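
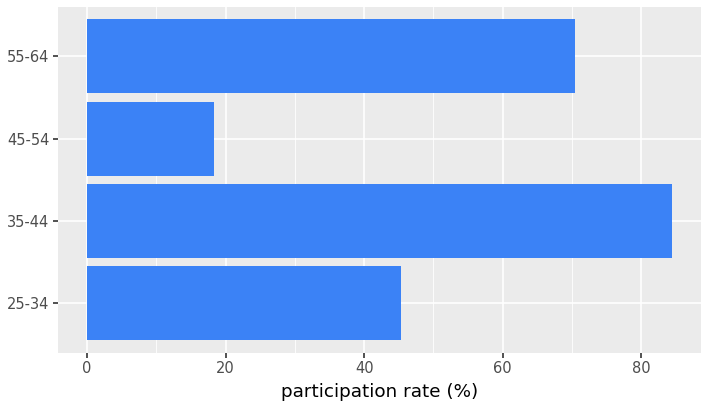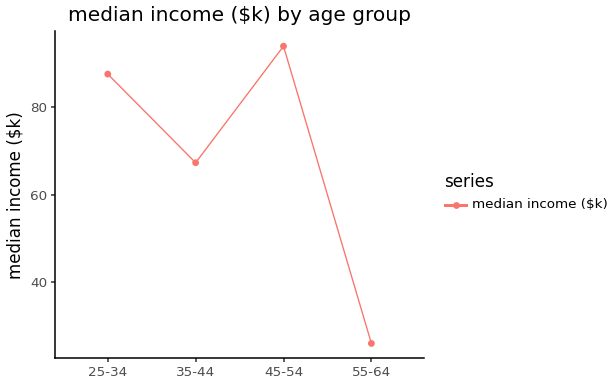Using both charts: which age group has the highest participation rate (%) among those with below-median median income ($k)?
Chart 2 median median income ($k) ≈ 80; below-median age groups: 35-44, 55-64. Among those, 35-44 has the highest participation rate (%) (≈ 80).

35-44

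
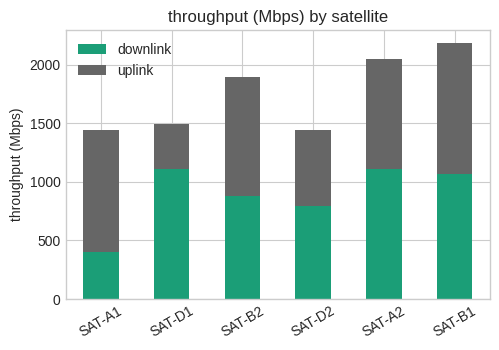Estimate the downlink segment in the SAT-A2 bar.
downlink top ≈ 1200, bottom ≈ 0; segment ≈ 1200.

≈ 1200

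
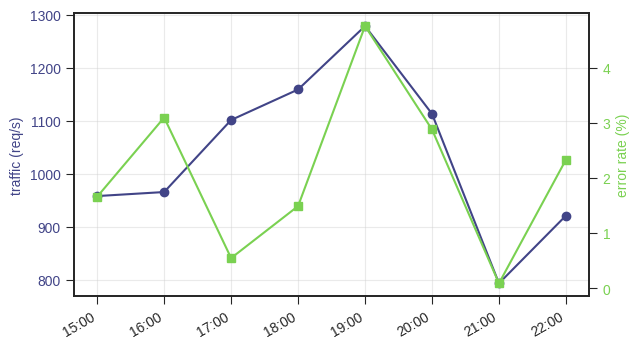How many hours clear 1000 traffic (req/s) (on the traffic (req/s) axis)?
Above 1000: 17:00, 18:00, 19:00, 20:00.

4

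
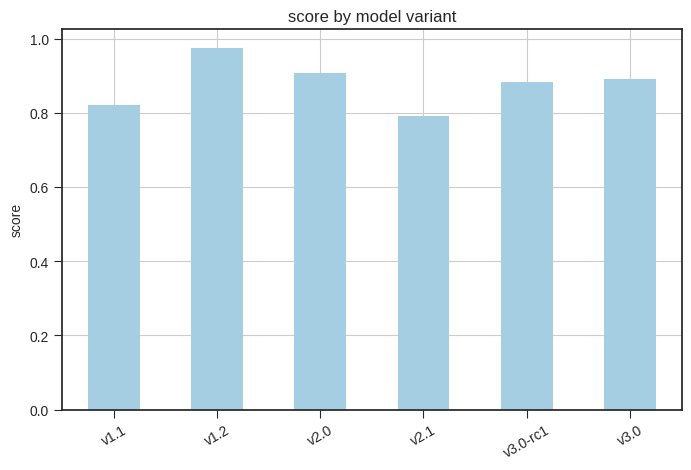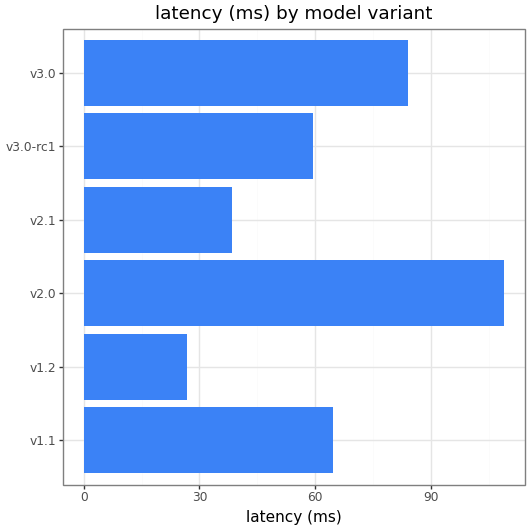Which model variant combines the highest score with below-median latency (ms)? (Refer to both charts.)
v1.2

Chart 2 median latency (ms) ≈ 60; below-median model variants: v1.2, v2.1, v3.0-rc1. Among those, v1.2 has the highest score (≈ 1).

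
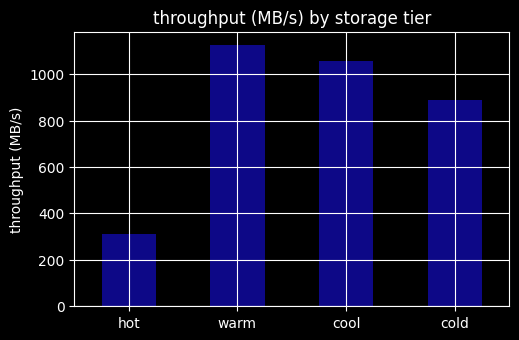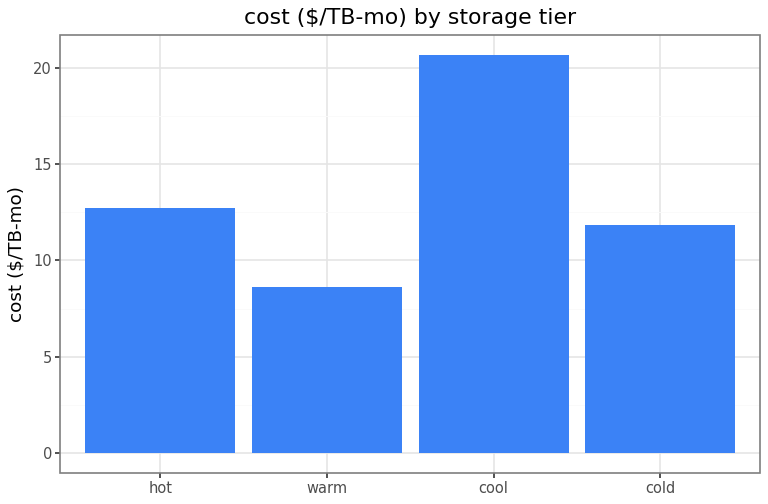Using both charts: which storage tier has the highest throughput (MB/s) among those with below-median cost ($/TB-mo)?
Chart 2 median cost ($/TB-mo) ≈ 12; below-median storage tiers: warm, cold. Among those, warm has the highest throughput (MB/s) (≈ 1200).

warm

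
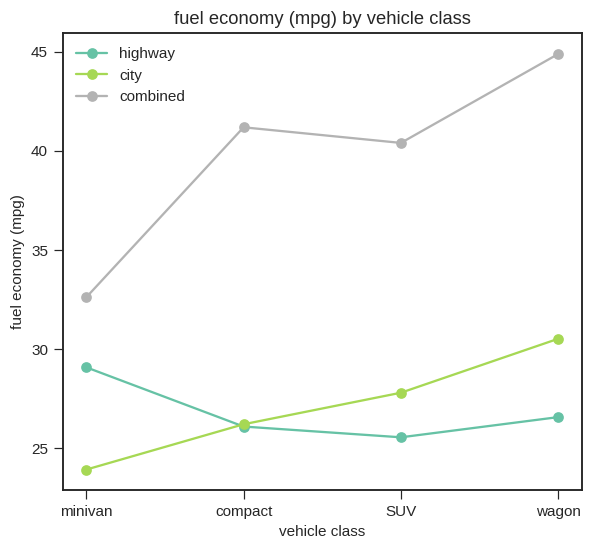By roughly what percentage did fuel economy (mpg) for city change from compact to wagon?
≈ +15.4%

compact ≈ 26, wagon ≈ 30; (30 − 26) / 26 ≈ +15.4%.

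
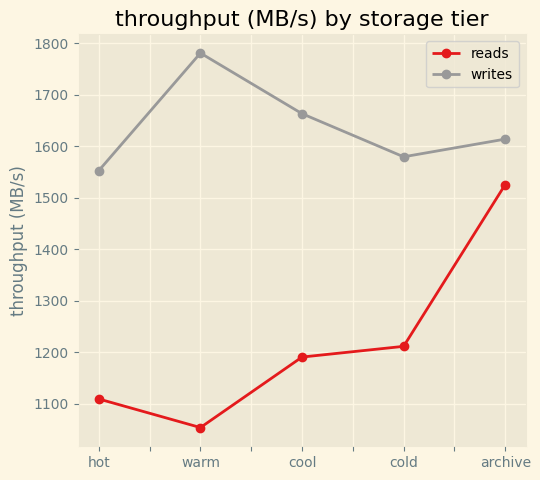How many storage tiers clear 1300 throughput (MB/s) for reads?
1

Above 1300: archive.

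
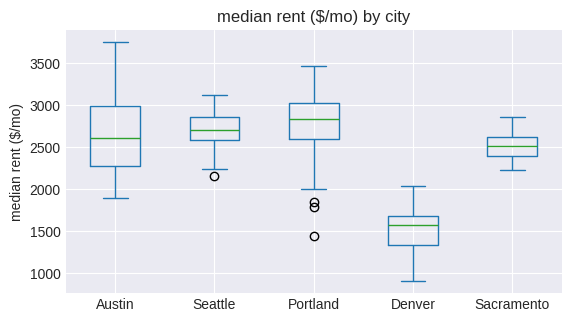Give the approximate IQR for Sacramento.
≈ 200

Q3 ≈ 2600, Q1 ≈ 2400; IQR ≈ 200.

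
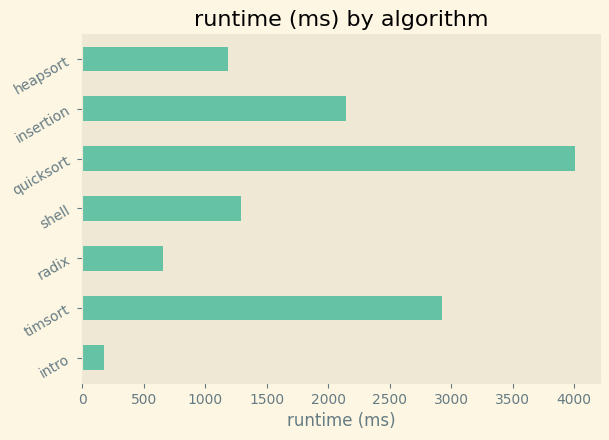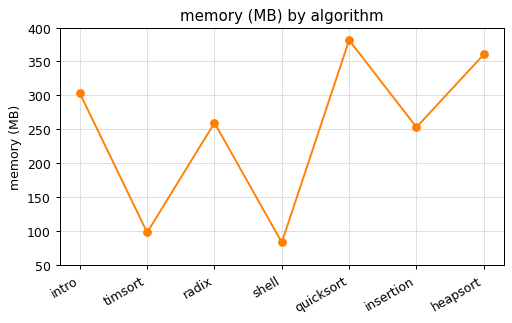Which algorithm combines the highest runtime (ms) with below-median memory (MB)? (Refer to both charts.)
timsort

Chart 2 median memory (MB) ≈ 250; below-median algorithms: timsort, shell, insertion. Among those, timsort has the highest runtime (ms) (≈ 3000).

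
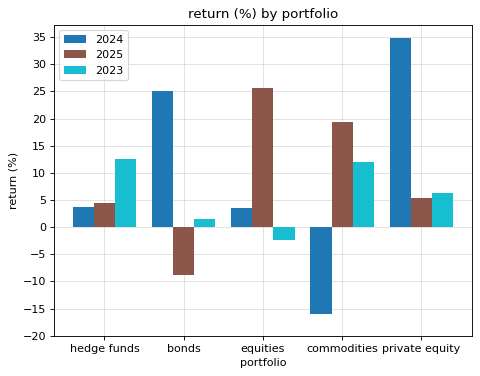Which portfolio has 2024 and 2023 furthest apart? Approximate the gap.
private equity: 2024 ≈ 35, 2023 ≈ 5 → gap ≈ 30. Next-largest (commodities) is only ≈ 25.

private equity, ≈ 30 %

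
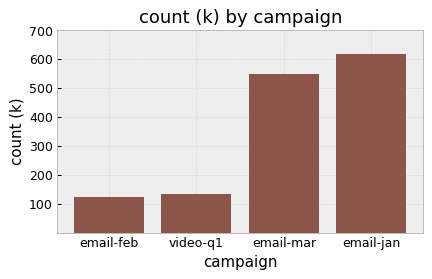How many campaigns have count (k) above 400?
2

Above 400: email-mar, email-jan.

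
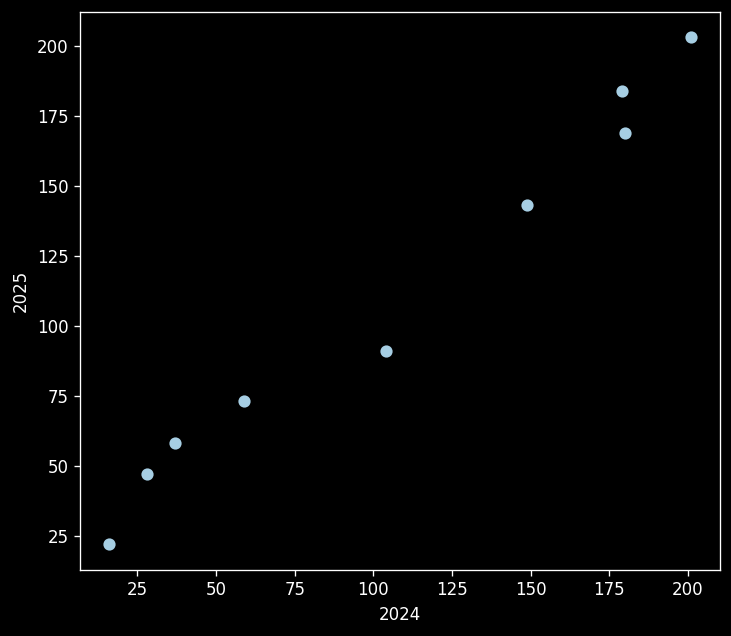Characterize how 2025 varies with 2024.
Points are positively correlated; strong (|r| ≈ 1.0).

positive, strong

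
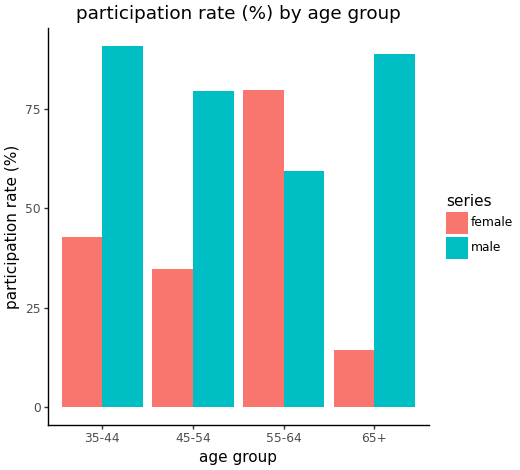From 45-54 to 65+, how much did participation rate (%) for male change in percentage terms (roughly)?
≈ +12.5%

45-54 ≈ 80, 65+ ≈ 90; (90 − 80) / 80 ≈ +12.5%.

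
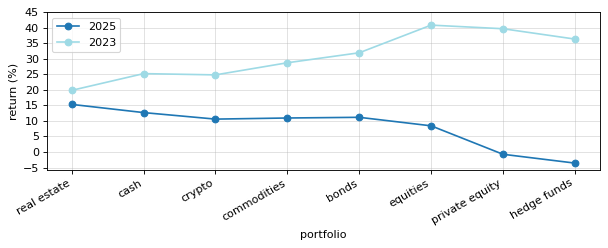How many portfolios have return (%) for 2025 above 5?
Above 5: real estate, cash, crypto, commodities, bonds, equities.

6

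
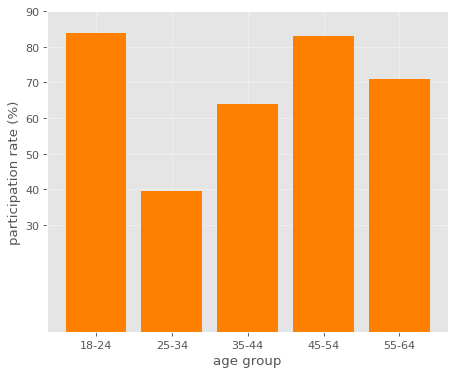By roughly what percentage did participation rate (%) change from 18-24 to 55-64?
≈ -12.5%

18-24 ≈ 80, 55-64 ≈ 70; (70 − 80) / 80 ≈ -12.5%.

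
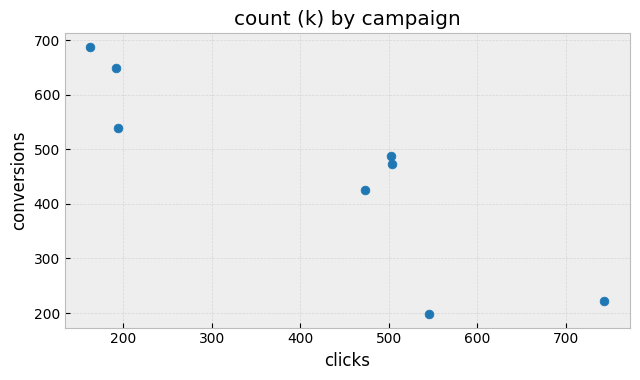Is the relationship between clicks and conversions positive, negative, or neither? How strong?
Points are negatively correlated; strong (|r| ≈ 0.9).

negative, strong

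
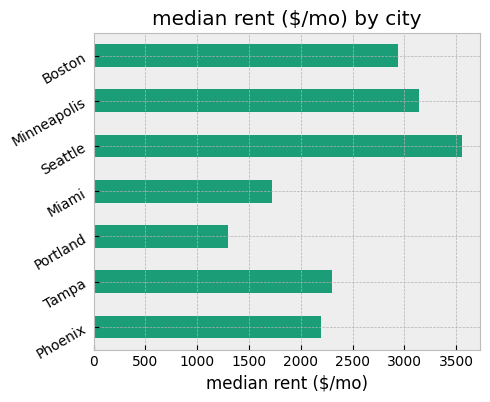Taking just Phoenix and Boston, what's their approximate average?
(2000 + 3000) / 2 ≈ 2500.

≈ 2500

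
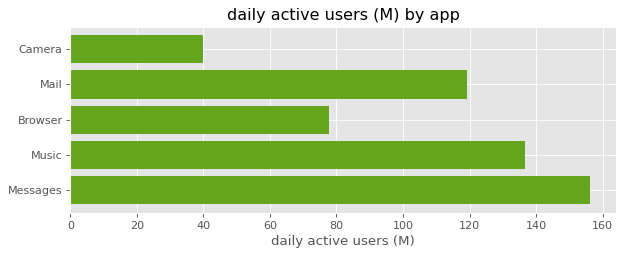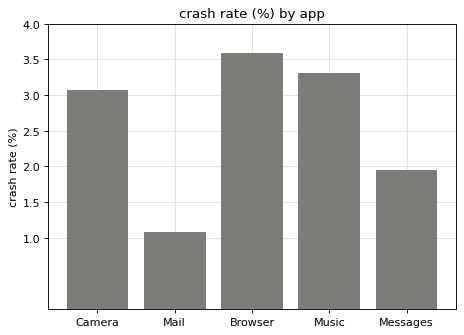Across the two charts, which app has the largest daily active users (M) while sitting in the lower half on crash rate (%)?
Messages

Chart 2 median crash rate (%) ≈ 3; below-median apps: Mail, Messages. Among those, Messages has the highest daily active users (M) (≈ 160).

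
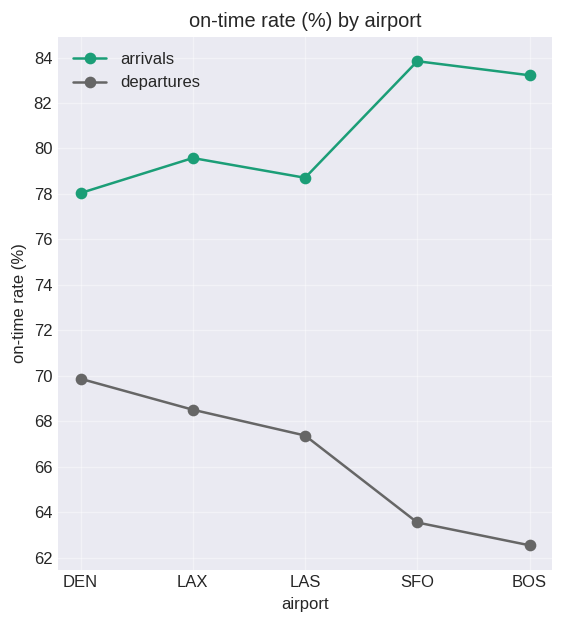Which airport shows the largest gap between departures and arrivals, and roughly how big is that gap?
BOS, ≈ 22 %

BOS: departures ≈ 62, arrivals ≈ 84 → gap ≈ 22. Next-largest (SFO) is only ≈ 20.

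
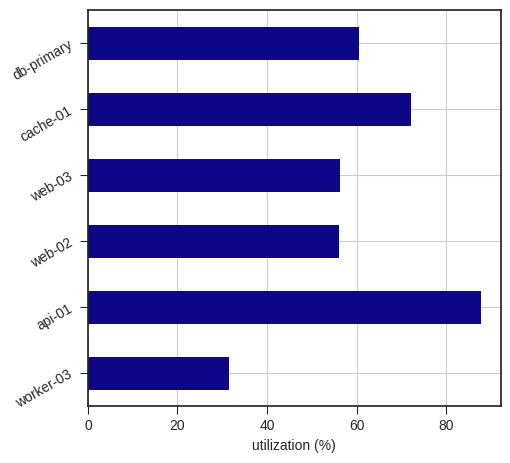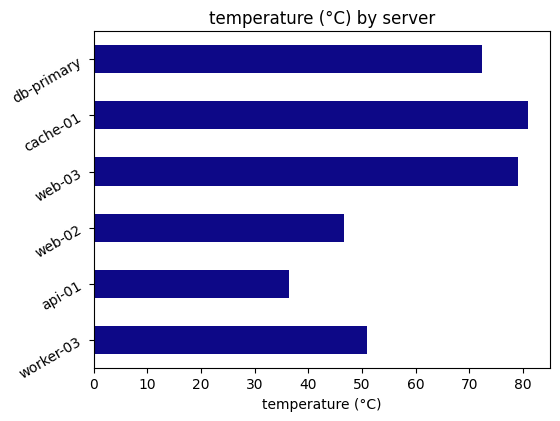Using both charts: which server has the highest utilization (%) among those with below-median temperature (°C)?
Chart 2 median temperature (°C) ≈ 60; below-median servers: worker-03, api-01, web-02. Among those, api-01 has the highest utilization (%) (≈ 90).

api-01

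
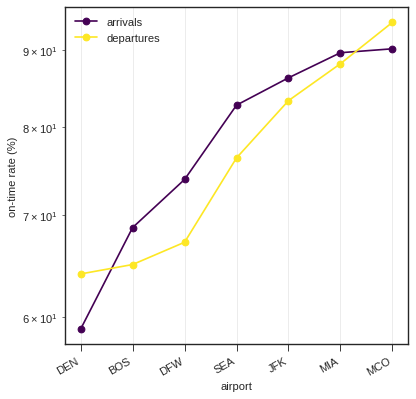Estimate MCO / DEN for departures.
≈ 1.46×

MCO ≈ 95, DEN ≈ 65; 95/65 ≈ 1.46.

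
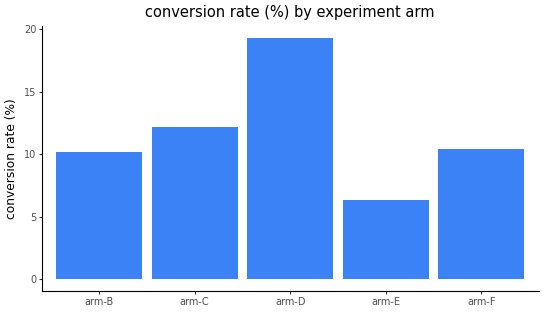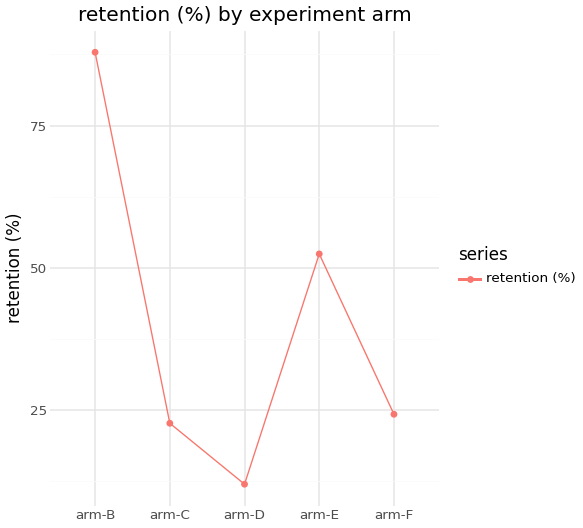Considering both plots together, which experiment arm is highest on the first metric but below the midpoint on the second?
arm-D

Chart 2 median retention (%) ≈ 20; below-median experiment arms: arm-C, arm-D. Among those, arm-D has the highest conversion rate (%) (≈ 20).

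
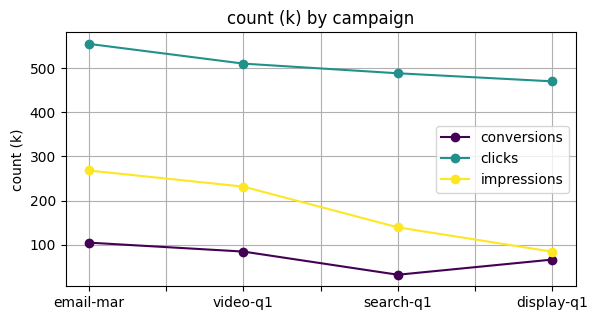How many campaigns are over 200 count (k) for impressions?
2

Above 200: email-mar, video-q1.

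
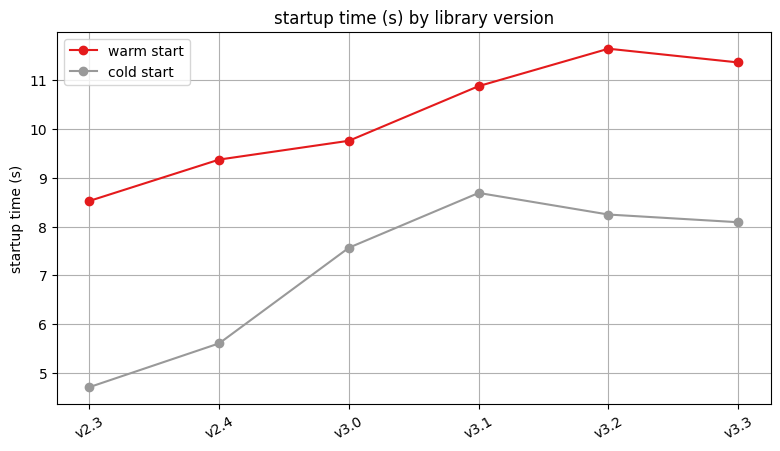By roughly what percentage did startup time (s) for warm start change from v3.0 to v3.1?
≈ +10%

v3.0 ≈ 10, v3.1 ≈ 11; (11 − 10) / 10 ≈ +10%.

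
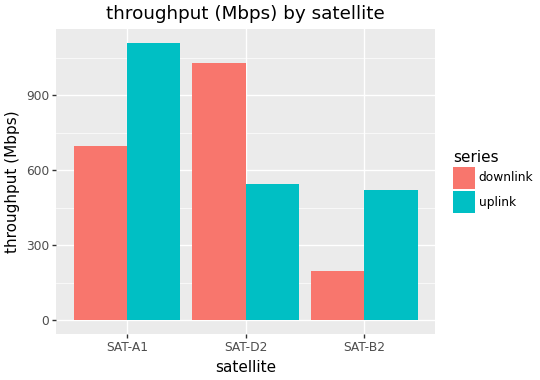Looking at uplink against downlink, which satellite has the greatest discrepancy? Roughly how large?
SAT-D2: uplink ≈ 500, downlink ≈ 1000 → gap ≈ 500. Next-largest (SAT-A1) is only ≈ 400.

SAT-D2, ≈ 500 Mbps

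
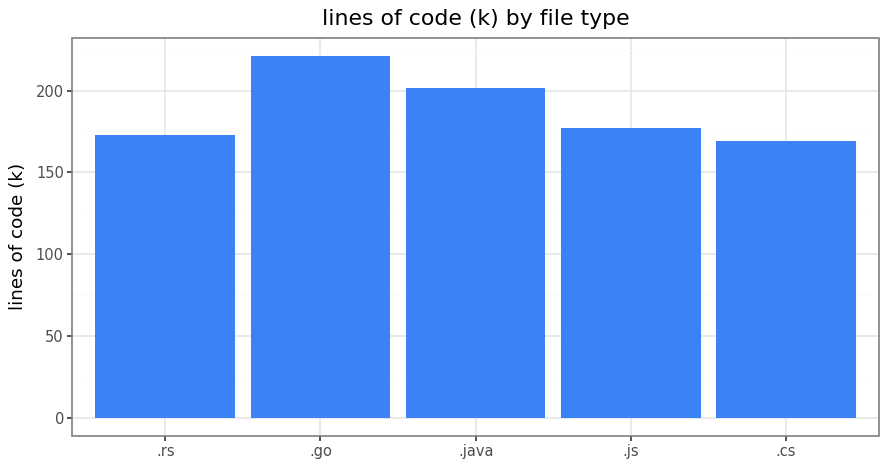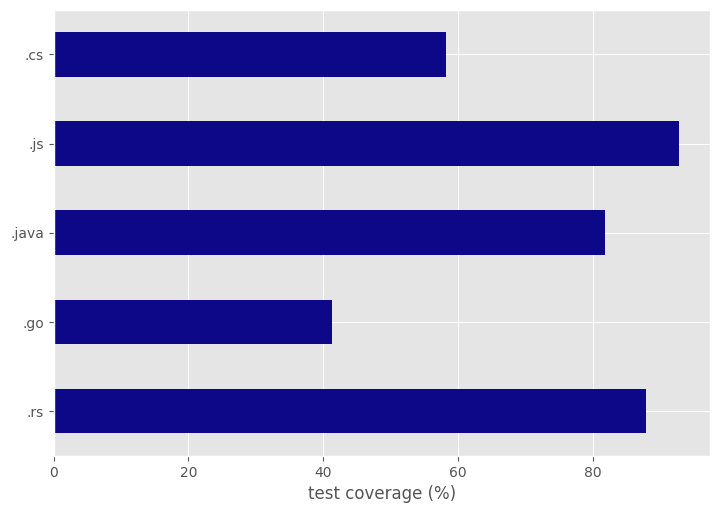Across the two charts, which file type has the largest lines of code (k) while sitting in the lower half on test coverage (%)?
Chart 2 median test coverage (%) ≈ 80; below-median file types: .go, .cs. Among those, .go has the highest lines of code (k) (≈ 225).

.go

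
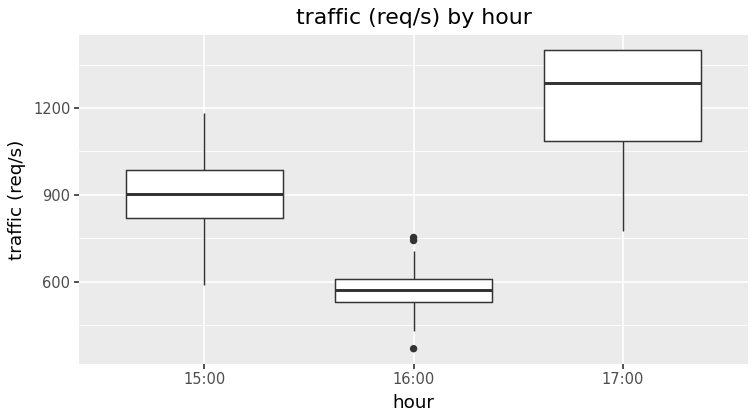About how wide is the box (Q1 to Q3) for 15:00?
≈ 200

Q3 ≈ 1000, Q1 ≈ 800; IQR ≈ 200.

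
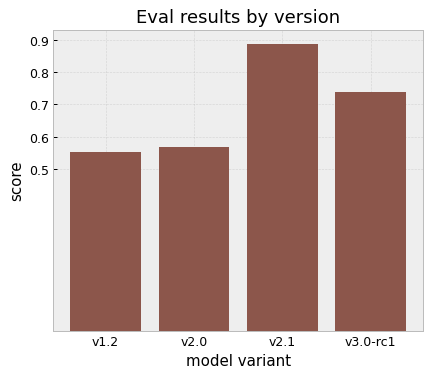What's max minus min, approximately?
Max v2.1 ≈ 0.9, min v1.2 ≈ 0.6; range ≈ 0.3.

≈ 0.3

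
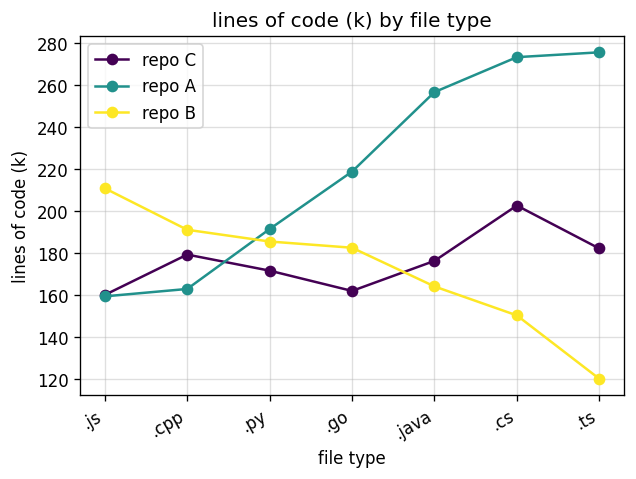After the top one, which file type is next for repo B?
Top 3 for repo B: .js ≈ 220, .cpp ≈ 200, .py ≈ 180.

.cpp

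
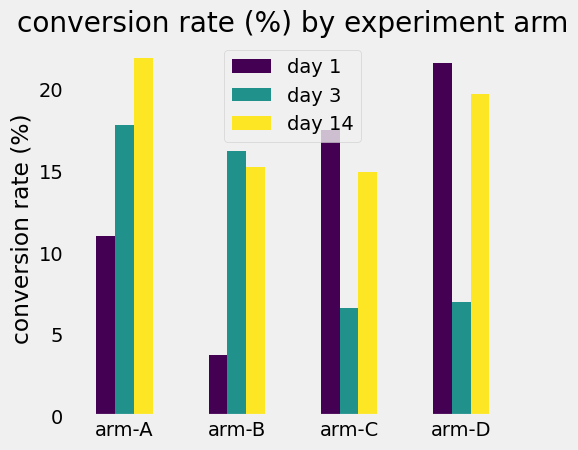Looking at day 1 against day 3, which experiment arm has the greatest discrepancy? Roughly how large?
arm-D, ≈ 16 %

arm-D: day 1 ≈ 22, day 3 ≈ 6 → gap ≈ 16. Next-largest (arm-B) is only ≈ 12.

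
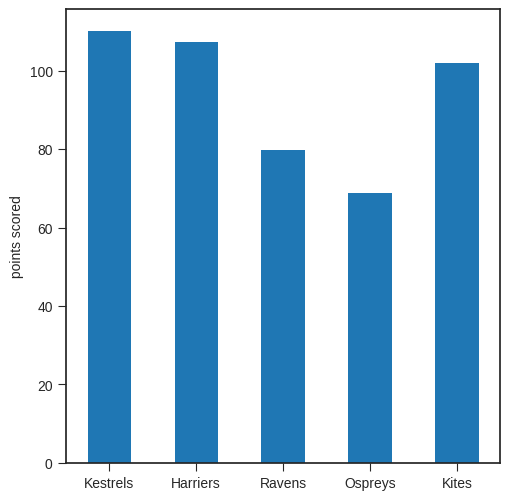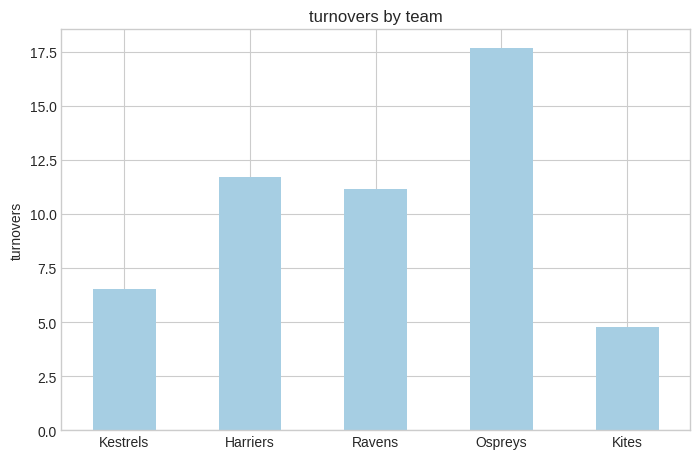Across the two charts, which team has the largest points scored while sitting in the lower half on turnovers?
Chart 2 median turnovers ≈ 12; below-median teams: Kestrels, Kites. Among those, Kestrels has the highest points scored (≈ 120).

Kestrels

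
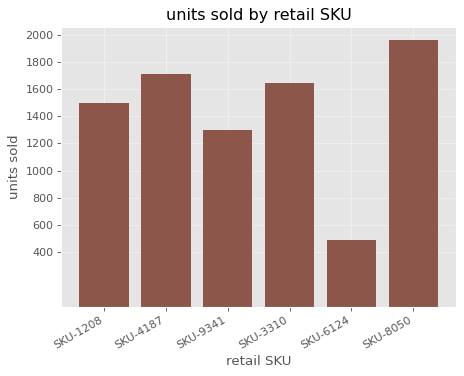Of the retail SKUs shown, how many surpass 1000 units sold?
Above 1000: SKU-1208, SKU-4187, SKU-9341, SKU-3310, SKU-8050.

5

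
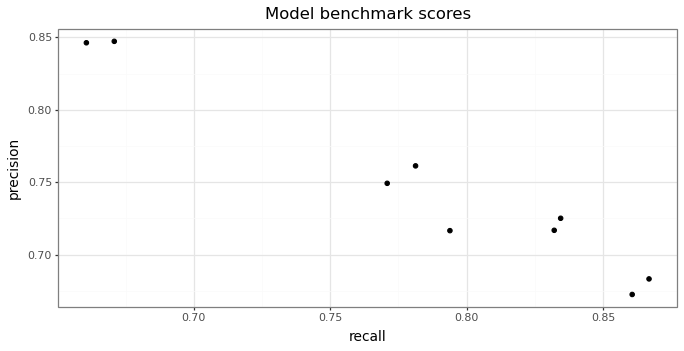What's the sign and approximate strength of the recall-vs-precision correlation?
Points are negatively correlated; strong (|r| ≈ 1.0).

negative, strong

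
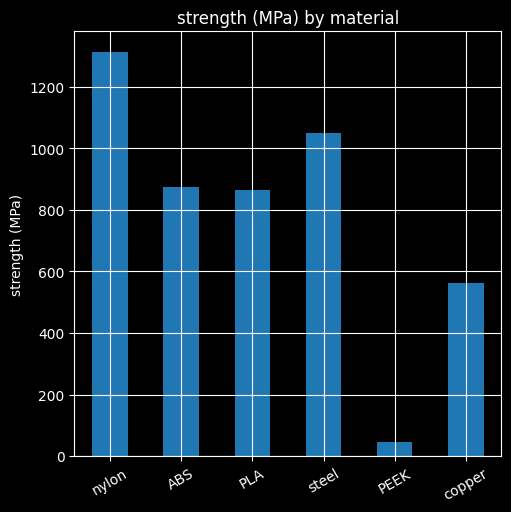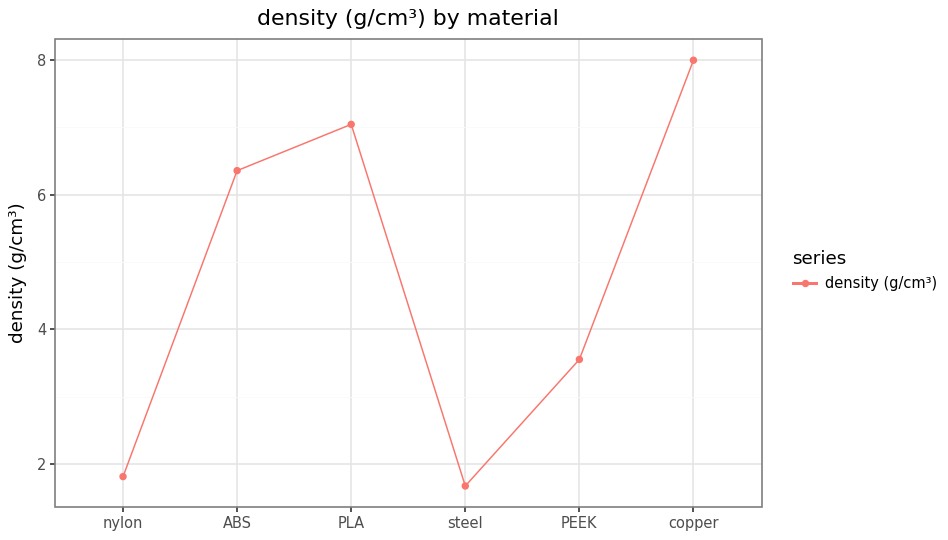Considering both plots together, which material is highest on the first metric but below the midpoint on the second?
nylon

Chart 2 median density (g/cm³) ≈ 5; below-median materials: nylon, steel, PEEK. Among those, nylon has the highest strength (MPa) (≈ 1400).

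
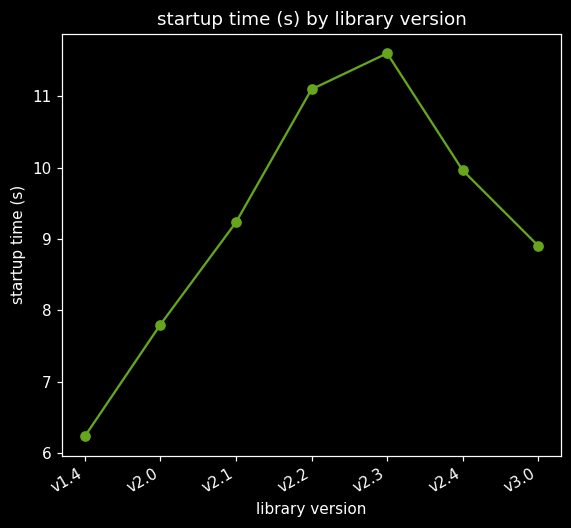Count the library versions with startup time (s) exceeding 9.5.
3

Above 9.5: v2.2, v2.3, v2.4.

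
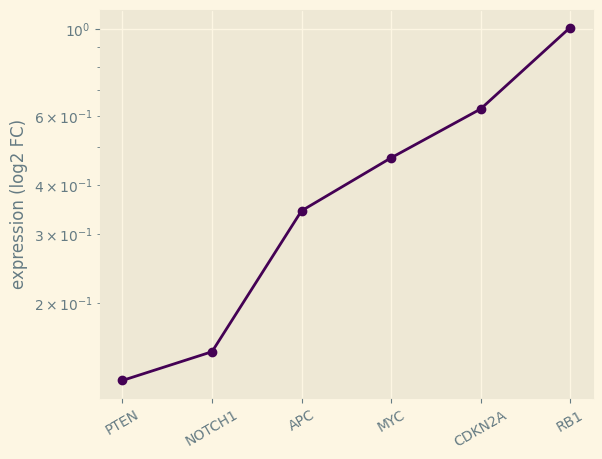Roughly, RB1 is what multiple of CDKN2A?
RB1 ≈ 1.0, CDKN2A ≈ 0.6; 1.0/0.6 ≈ 1.67.

≈ 1.67×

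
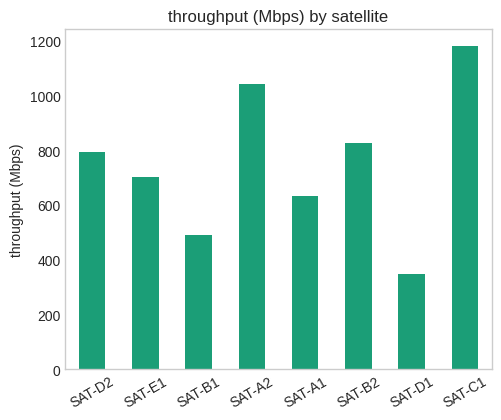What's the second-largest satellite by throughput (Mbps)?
SAT-A2

Top 3: SAT-C1 ≈ 1200, SAT-A2 ≈ 1000, SAT-B2 ≈ 800.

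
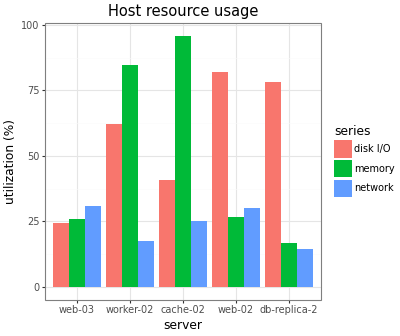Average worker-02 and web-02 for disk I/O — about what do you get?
(60 + 80) / 2 ≈ 70.

≈ 70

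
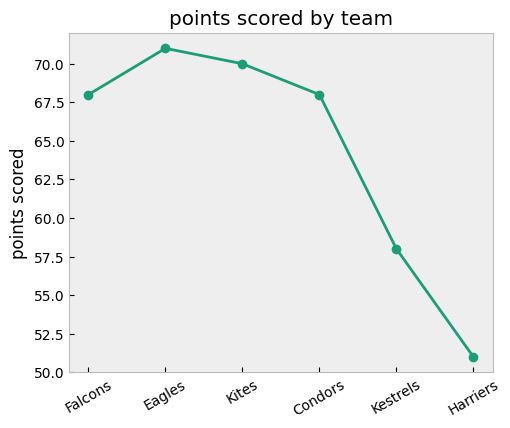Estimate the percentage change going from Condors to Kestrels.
≈ -14.7%

Condors ≈ 68, Kestrels ≈ 58; (58 − 68) / 68 ≈ -14.7%.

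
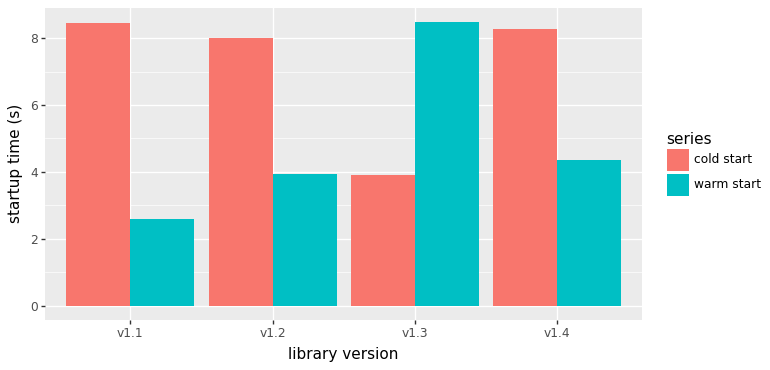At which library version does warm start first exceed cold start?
v1.2: warm start ≈ 4 vs cold start ≈ 8 (not yet); v1.3: warm start ≈ 8 vs cold start ≈ 4 (first crossover).

v1.3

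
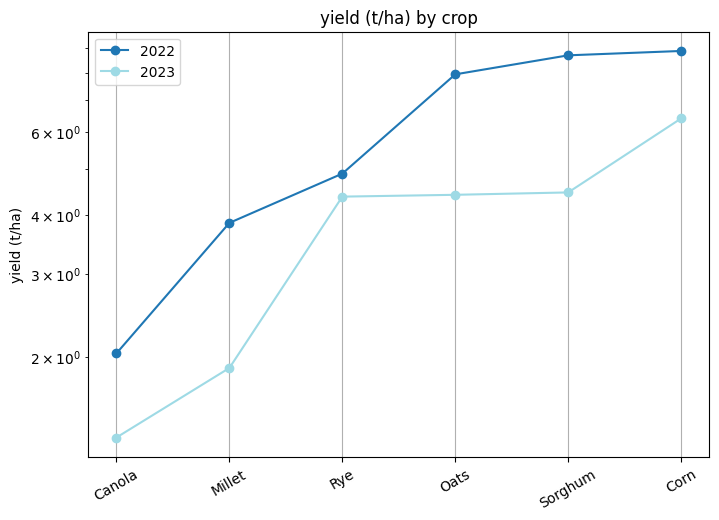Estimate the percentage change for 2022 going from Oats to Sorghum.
≈ +12.5%

Oats ≈ 8, Sorghum ≈ 9; (9 − 8) / 8 ≈ +12.5%.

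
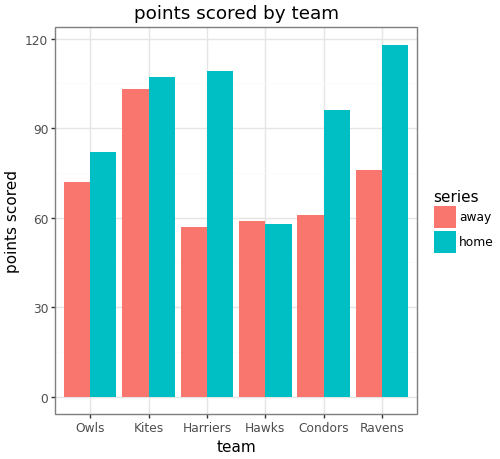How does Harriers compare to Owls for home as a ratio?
≈ 1.38×

Harriers ≈ 110, Owls ≈ 80; 110/80 ≈ 1.38.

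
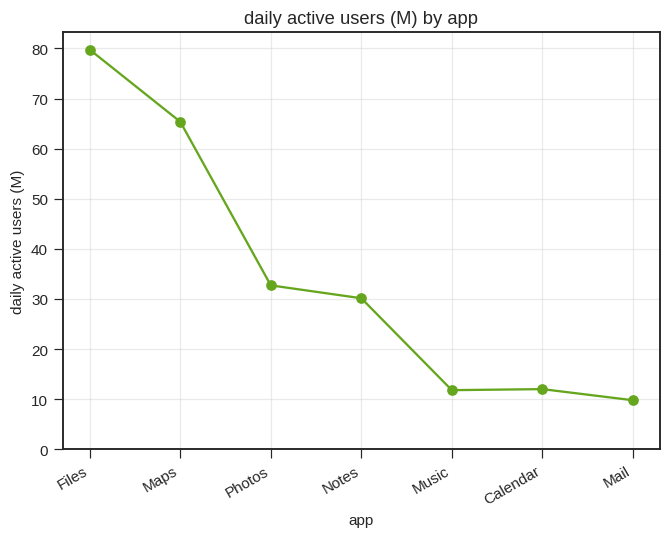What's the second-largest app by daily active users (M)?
Top 3: Files ≈ 80, Maps ≈ 70, Photos ≈ 30.

Maps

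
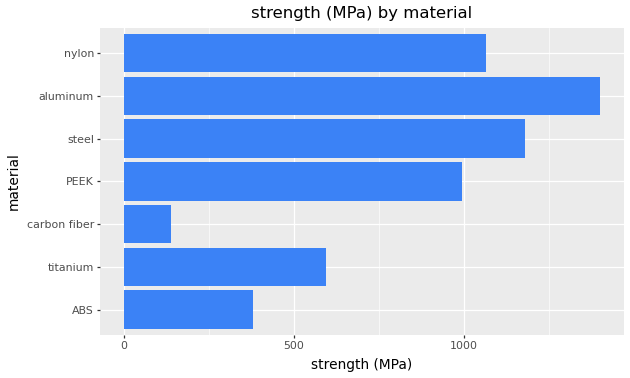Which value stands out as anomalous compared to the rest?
carbon fiber

carbon fiber ≈ 200; the rest sit between ≈ 400 and ≈ 1400.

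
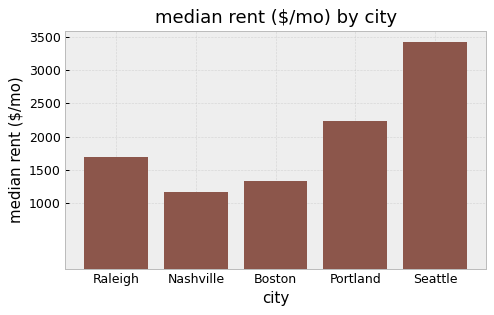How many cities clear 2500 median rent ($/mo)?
1

Above 2500: Seattle.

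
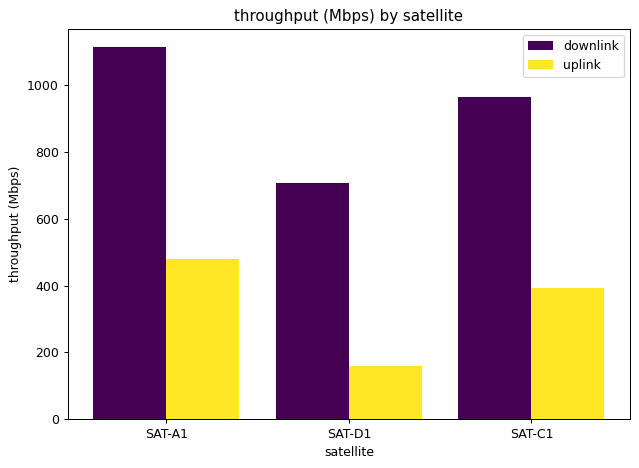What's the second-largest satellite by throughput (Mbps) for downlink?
SAT-C1

Top 3 for downlink: SAT-A1 ≈ 1100, SAT-C1 ≈ 1000, SAT-D1 ≈ 700.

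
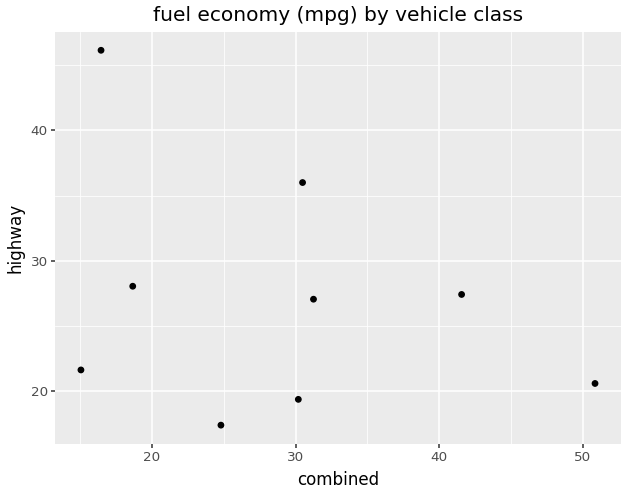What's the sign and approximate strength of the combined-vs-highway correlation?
negative, weak

Points are negatively correlated; weak (|r| ≈ 0.3).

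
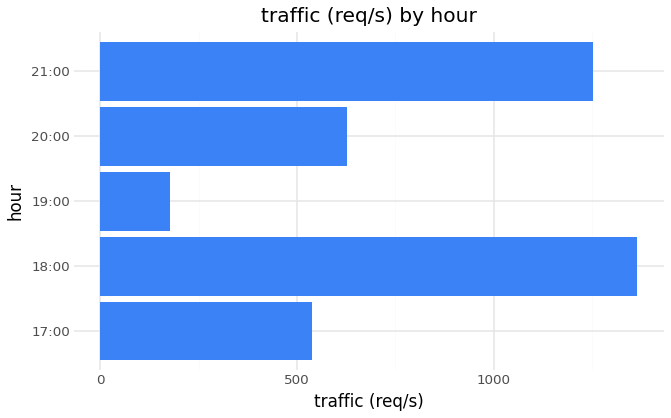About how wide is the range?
Max 18:00 ≈ 1400, min 19:00 ≈ 200; range ≈ 1200.

≈ 1200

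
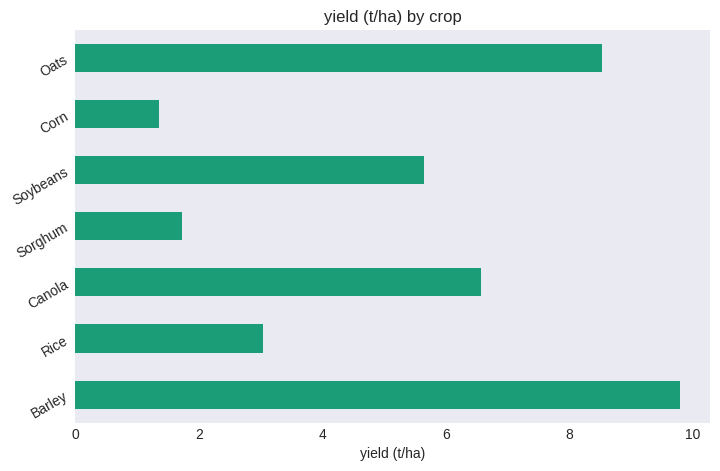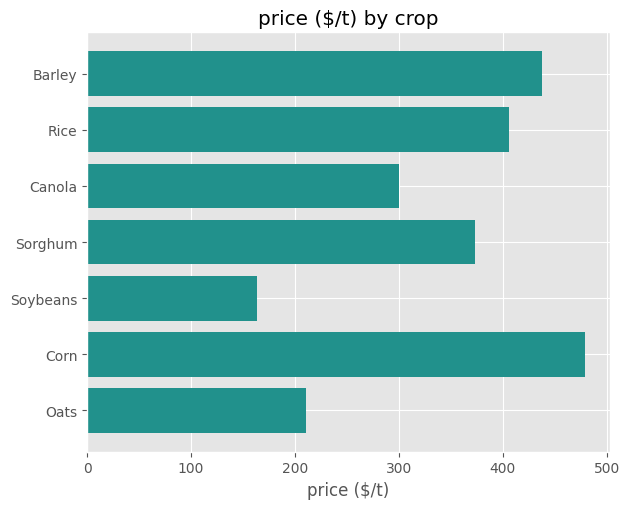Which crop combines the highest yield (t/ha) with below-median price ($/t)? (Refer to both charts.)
Chart 2 median price ($/t) ≈ 350; below-median crops: Canola, Soybeans, Oats. Among those, Oats has the highest yield (t/ha) (≈ 9).

Oats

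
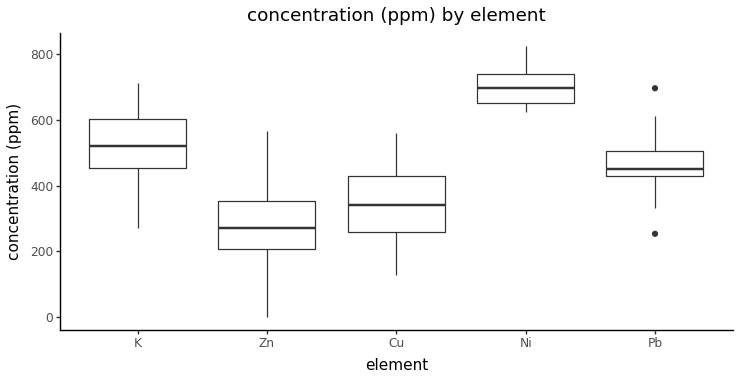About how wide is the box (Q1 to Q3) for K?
Q3 ≈ 600, Q1 ≈ 450; IQR ≈ 150.

≈ 150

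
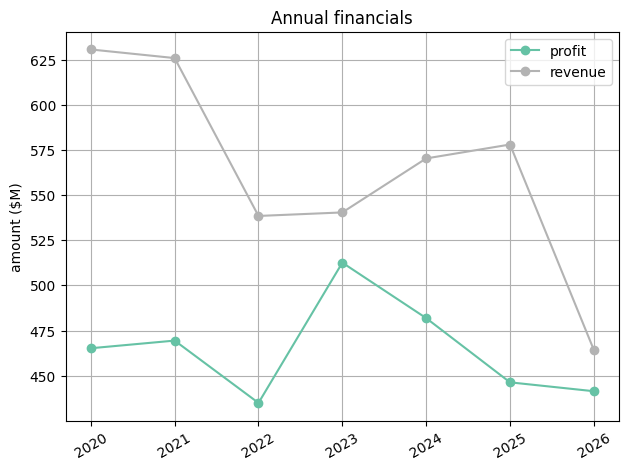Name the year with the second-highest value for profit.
2024

Top 3 for profit: 2023 ≈ 520, 2024 ≈ 480, 2021 ≈ 460.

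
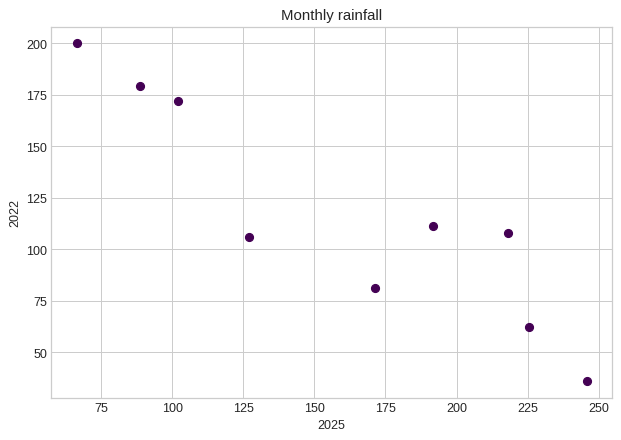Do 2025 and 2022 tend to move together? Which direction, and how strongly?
negative, strong

Points are negatively correlated; strong (|r| ≈ 0.9).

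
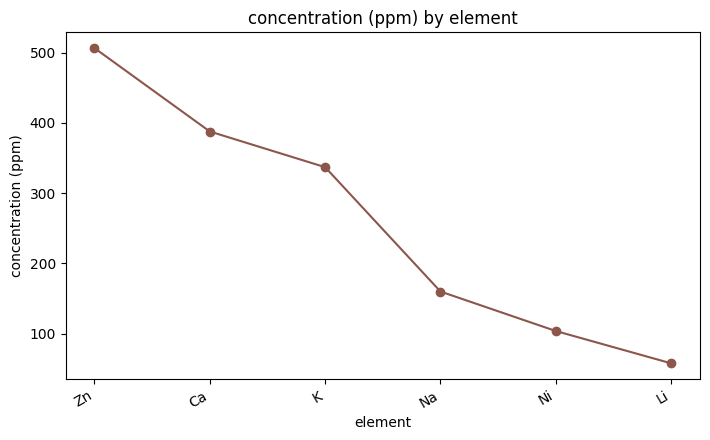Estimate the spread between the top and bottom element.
Max Zn ≈ 500, min Li ≈ 50; range ≈ 450.

≈ 450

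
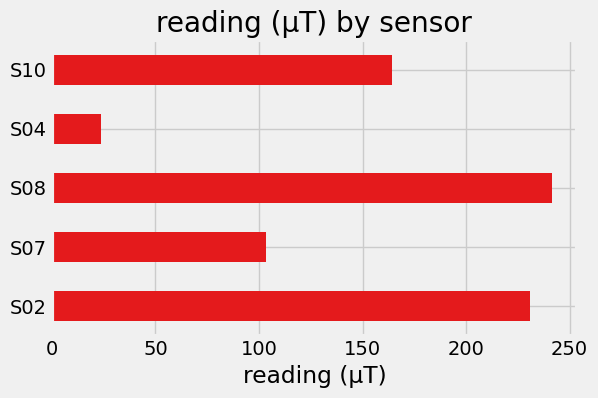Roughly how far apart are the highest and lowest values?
≈ 225

Max S08 ≈ 250, min S04 ≈ 25; range ≈ 225.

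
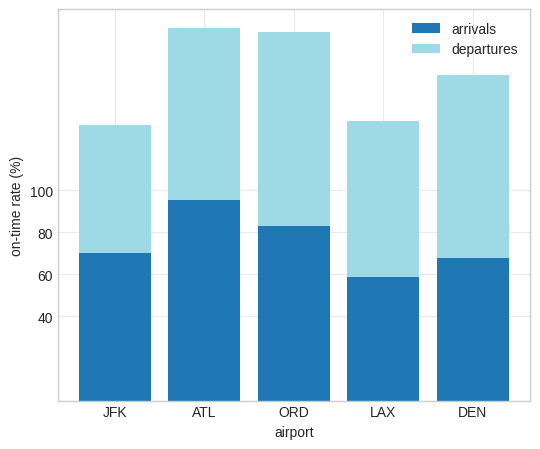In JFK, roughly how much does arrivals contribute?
arrivals top ≈ 80, bottom ≈ 0; segment ≈ 80.

≈ 80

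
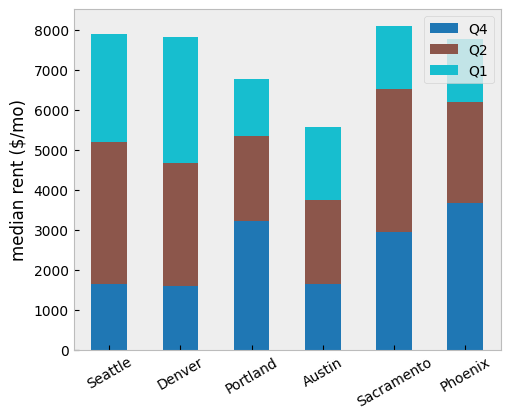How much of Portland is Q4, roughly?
≈ 3000

Q4 top ≈ 3000, bottom ≈ 0; segment ≈ 3000.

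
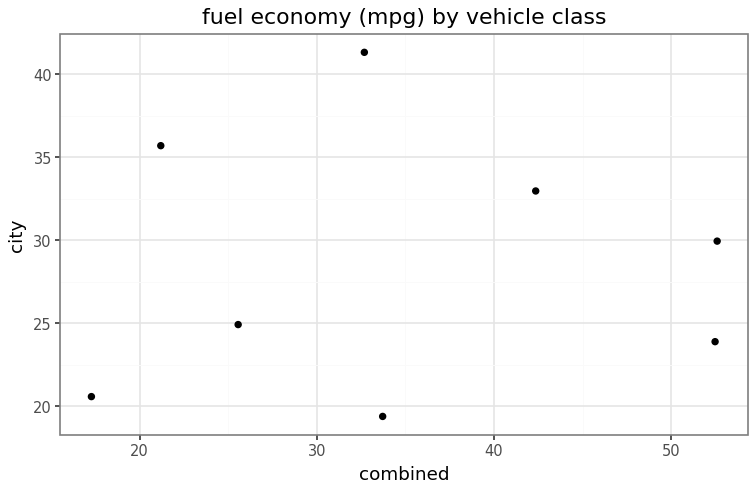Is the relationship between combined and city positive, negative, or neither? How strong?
Points are roughly uncorrelated; weak (|r| ≈ 0.0).

no clear correlation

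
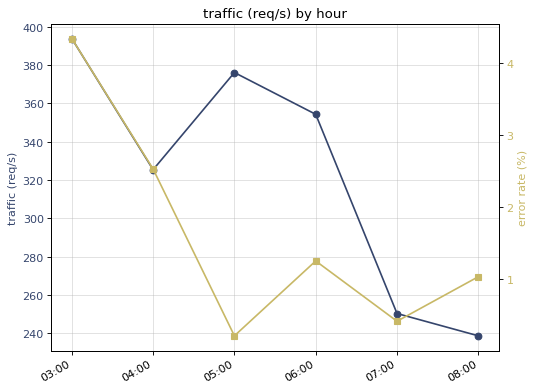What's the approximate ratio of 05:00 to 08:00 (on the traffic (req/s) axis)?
≈ 1.58×

05:00 ≈ 380, 08:00 ≈ 240; 380/240 ≈ 1.58.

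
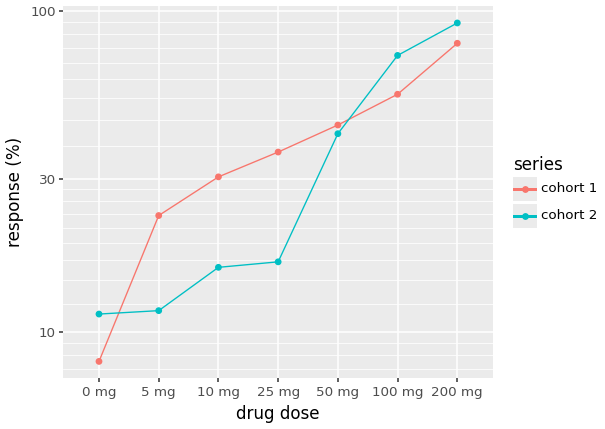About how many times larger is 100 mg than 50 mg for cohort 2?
≈ 1.75×

100 mg ≈ 70, 50 mg ≈ 40; 70/40 ≈ 1.75.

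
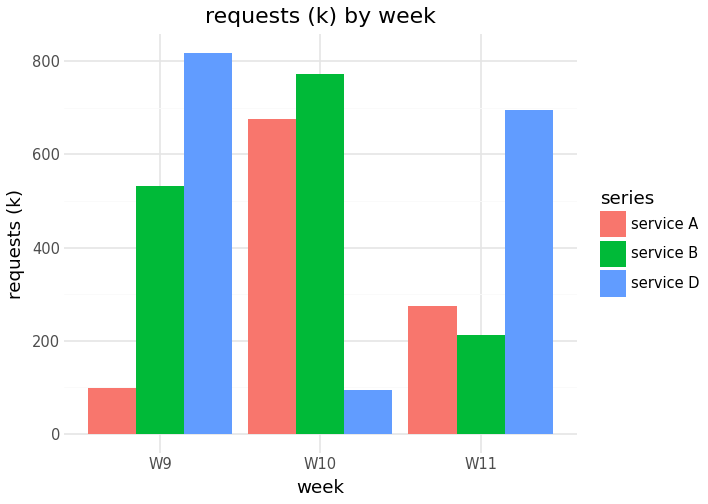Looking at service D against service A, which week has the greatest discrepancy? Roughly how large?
W9, ≈ 700 k

W9: service D ≈ 800, service A ≈ 100 → gap ≈ 700. Next-largest (W10) is only ≈ 600.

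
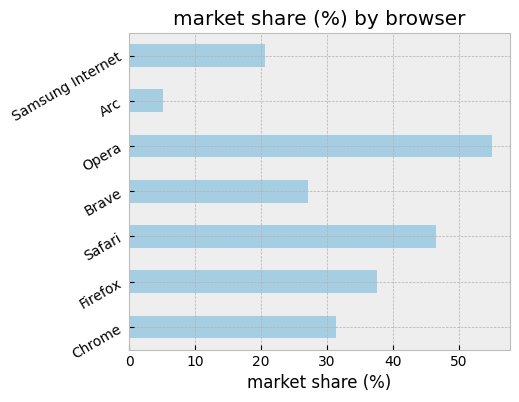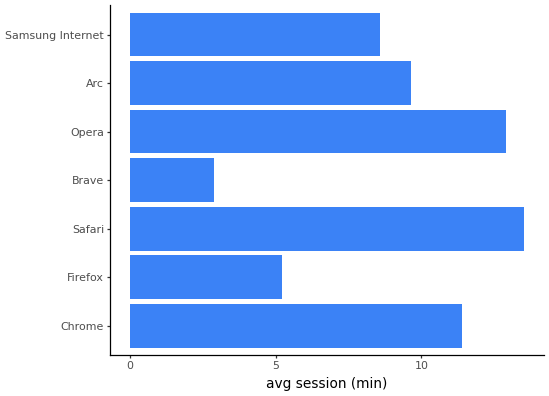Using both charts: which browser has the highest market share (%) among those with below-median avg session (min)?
Chart 2 median avg session (min) ≈ 10; below-median browsers: Firefox, Brave, Samsung Internet. Among those, Firefox has the highest market share (%) (≈ 40).

Firefox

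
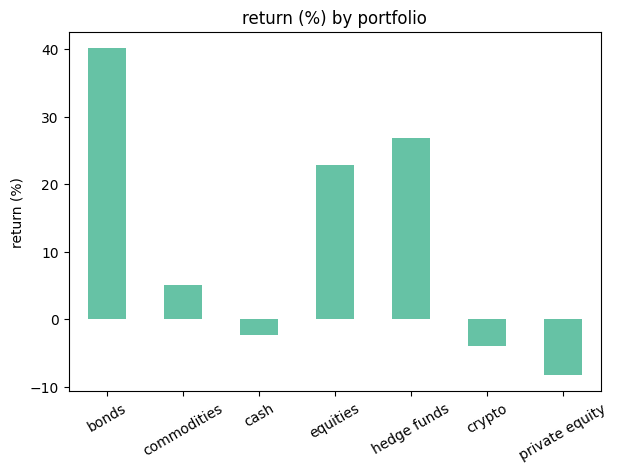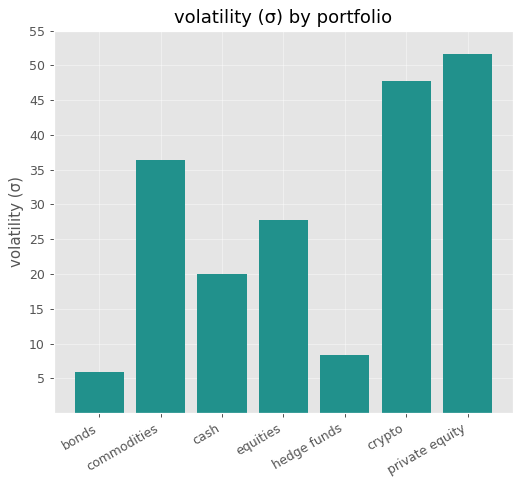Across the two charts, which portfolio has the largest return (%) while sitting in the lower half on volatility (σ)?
bonds

Chart 2 median volatility (σ) ≈ 30; below-median portfolios: bonds, cash, hedge funds. Among those, bonds has the highest return (%) (≈ 40).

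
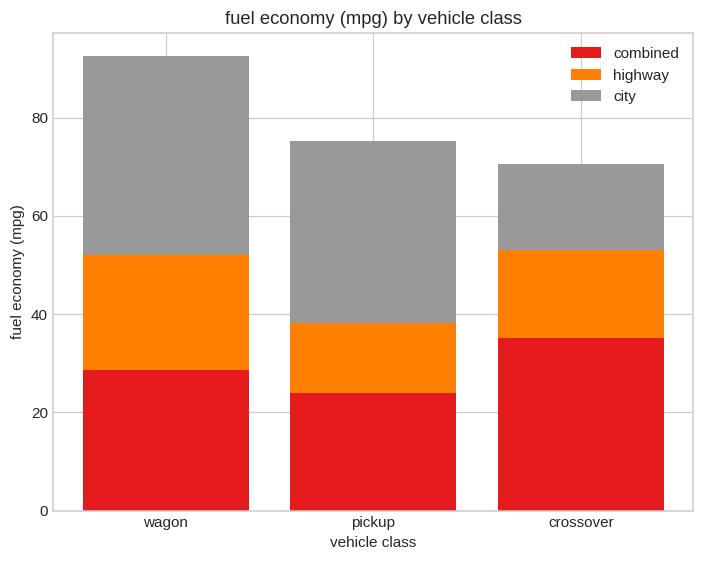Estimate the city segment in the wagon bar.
city top ≈ 90, bottom ≈ 50; segment ≈ 40.

≈ 40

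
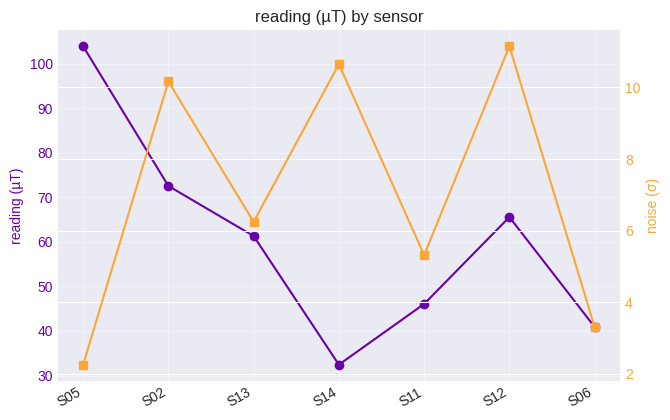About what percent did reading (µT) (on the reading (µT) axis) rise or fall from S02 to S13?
S02 ≈ 70, S13 ≈ 60; (60 − 70) / 70 ≈ -14.3%.

≈ -14.3%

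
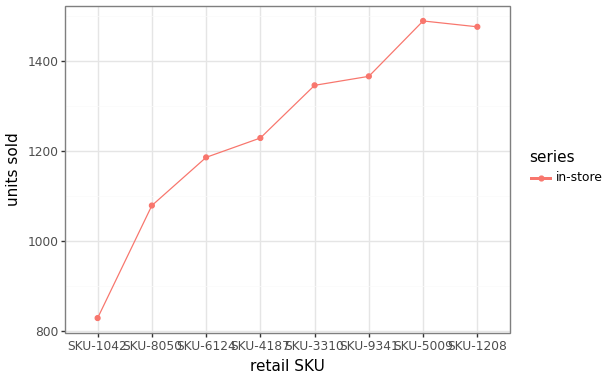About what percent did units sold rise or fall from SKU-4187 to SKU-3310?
≈ +8.3%

SKU-4187 ≈ 1200, SKU-3310 ≈ 1300; (1300 − 1200) / 1200 ≈ +8.3%.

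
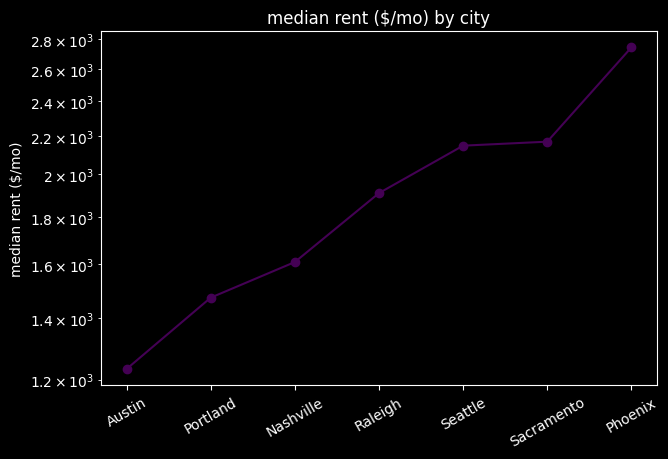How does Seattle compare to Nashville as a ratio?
Seattle ≈ 2200, Nashville ≈ 1600; 2200/1600 ≈ 1.38.

≈ 1.38×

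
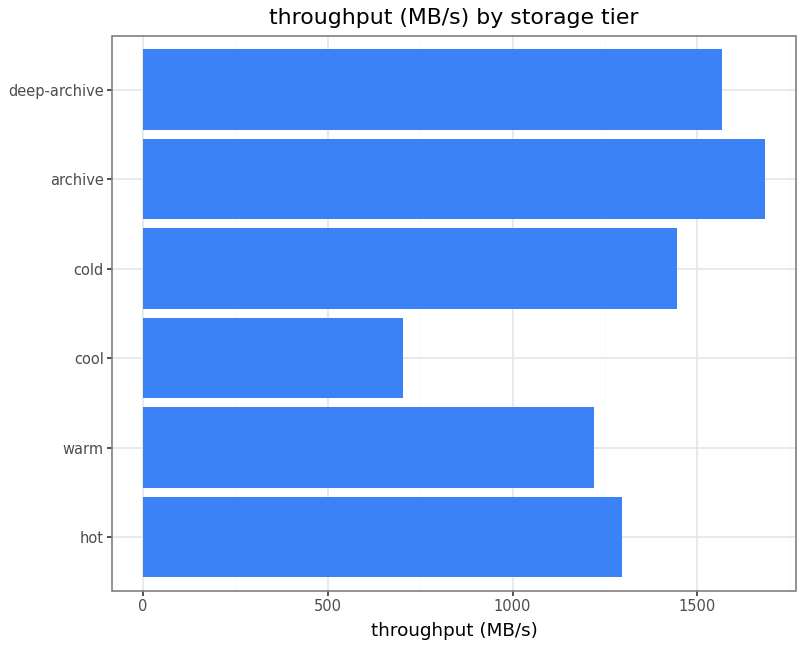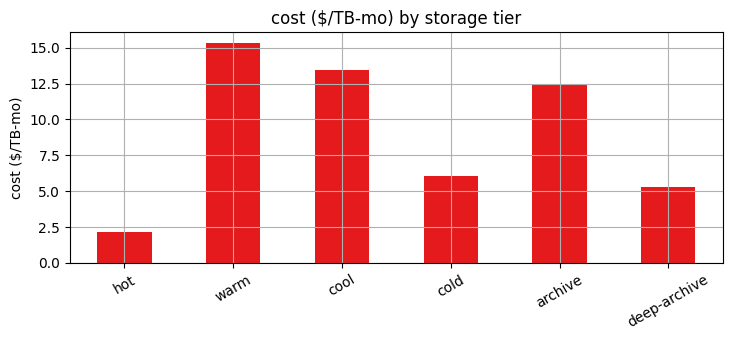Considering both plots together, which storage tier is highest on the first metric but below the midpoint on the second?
deep-archive

Chart 2 median cost ($/TB-mo) ≈ 10; below-median storage tiers: hot, cold, deep-archive. Among those, deep-archive has the highest throughput (MB/s) (≈ 1600).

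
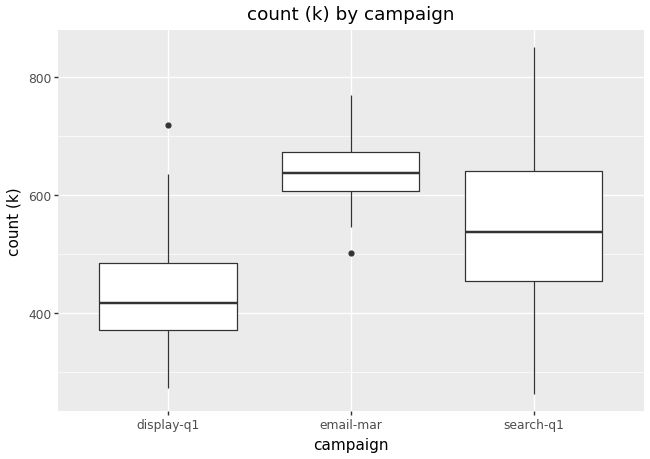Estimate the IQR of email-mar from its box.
Q3 ≈ 680, Q1 ≈ 600; IQR ≈ 80.

≈ 80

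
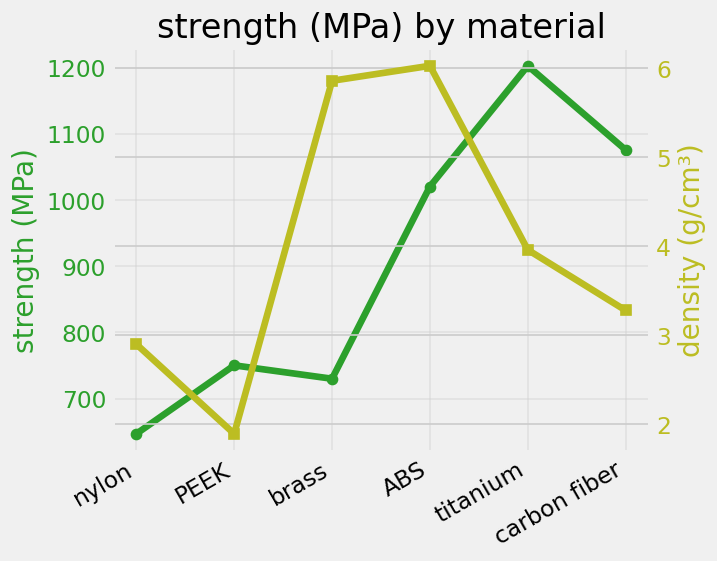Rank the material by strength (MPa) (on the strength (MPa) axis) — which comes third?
Top 4 (on the strength (MPa) axis): titanium ≈ 1200, carbon fiber ≈ 1100, ABS ≈ 1000, PEEK ≈ 750.

ABS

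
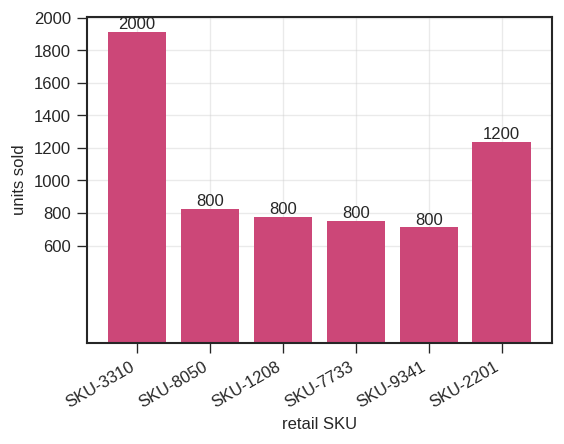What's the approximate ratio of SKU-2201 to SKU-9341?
SKU-2201 ≈ 1200, SKU-9341 ≈ 800; 1200/800 ≈ 1.5.

≈ 1.5×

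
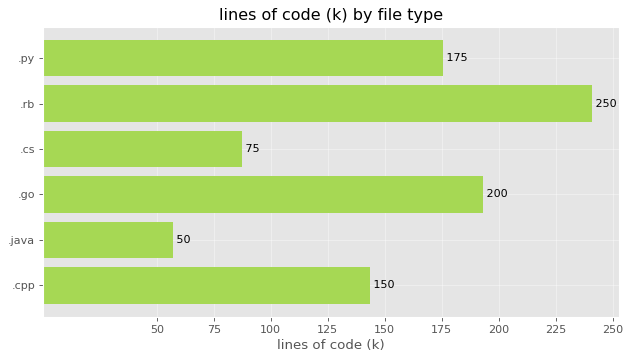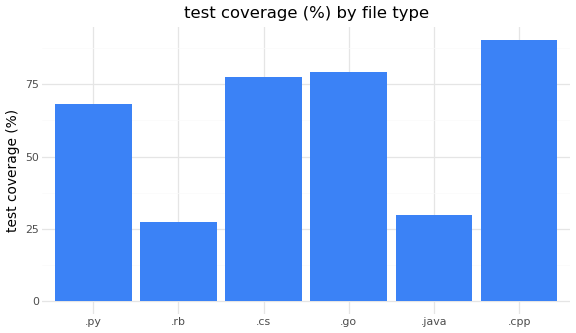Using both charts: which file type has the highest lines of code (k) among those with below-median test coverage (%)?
Chart 2 median test coverage (%) ≈ 70; below-median file types: .py, .rb, .java. Among those, .rb has the highest lines of code (k) (≈ 250).

.rb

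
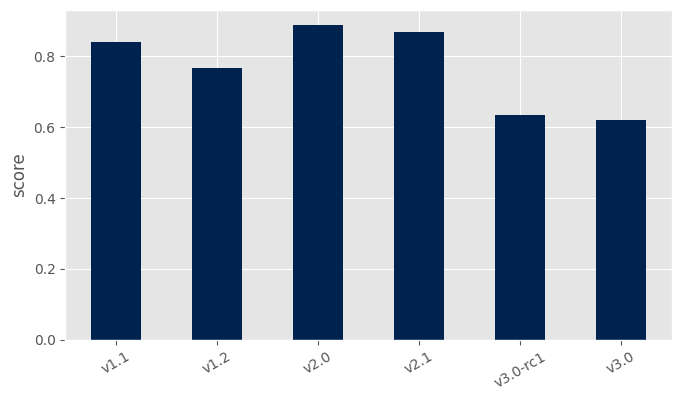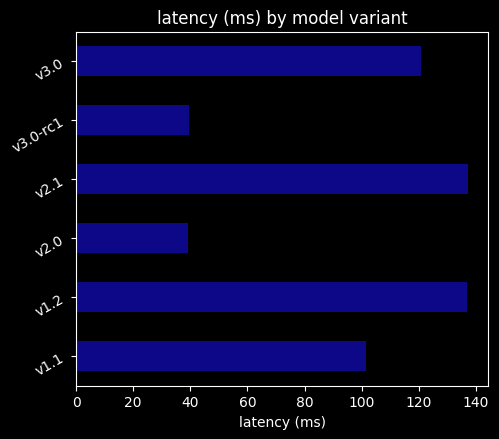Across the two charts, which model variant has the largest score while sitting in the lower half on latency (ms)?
v2.0

Chart 2 median latency (ms) ≈ 120; below-median model variants: v1.1, v2.0, v3.0-rc1. Among those, v2.0 has the highest score (≈ 0.9).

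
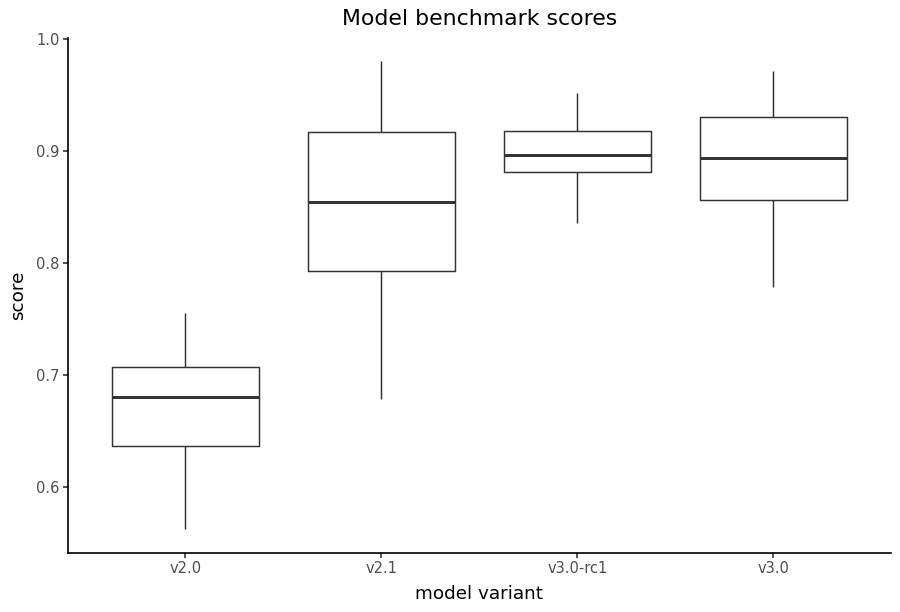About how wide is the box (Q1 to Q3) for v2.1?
Q3 ≈ 0.90, Q1 ≈ 0.80; IQR ≈ 0.10.

≈ 0.10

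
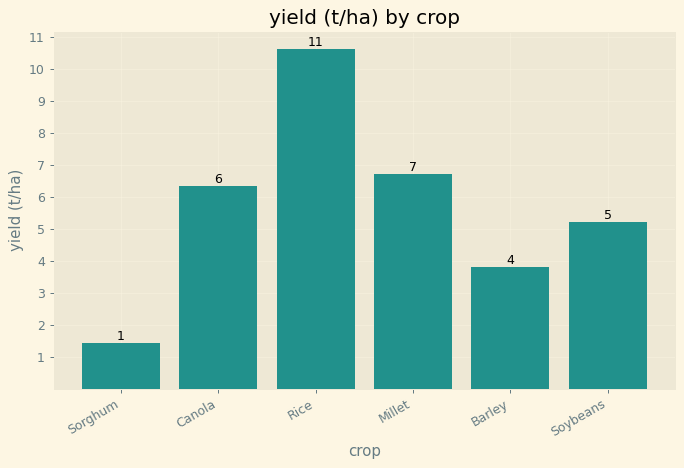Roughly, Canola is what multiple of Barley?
Canola ≈ 6, Barley ≈ 4; 6/4 ≈ 1.5.

≈ 1.5×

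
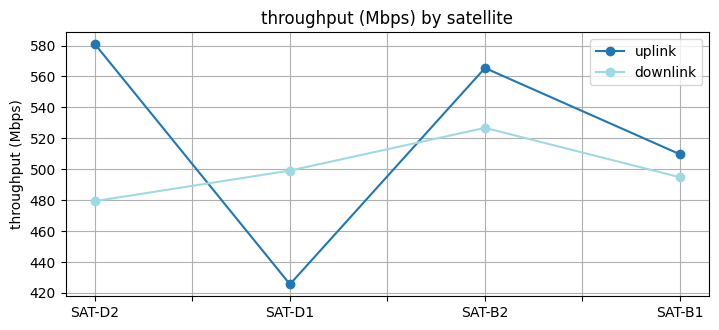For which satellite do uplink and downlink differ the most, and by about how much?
SAT-D2: uplink ≈ 580, downlink ≈ 480 → gap ≈ 100. Next-largest (SAT-D1) is only ≈ 80.

SAT-D2, ≈ 100 Mbps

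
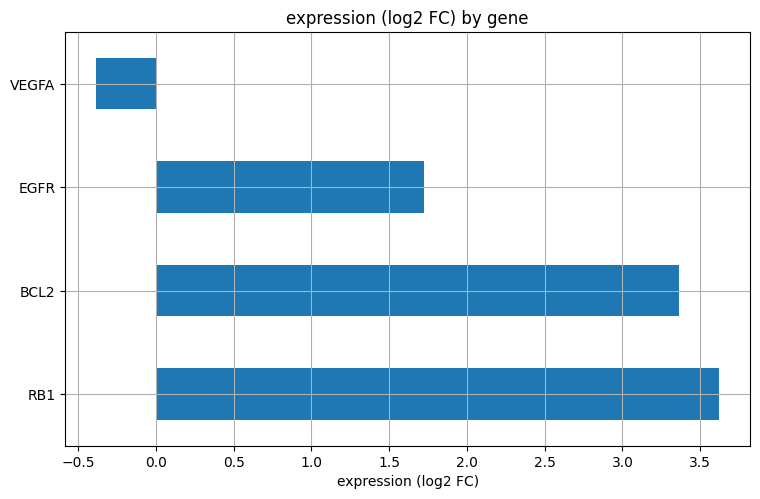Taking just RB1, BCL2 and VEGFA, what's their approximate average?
(3.5 + 3.5 + -0.5) / 3 ≈ 2.17.

≈ 2.17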